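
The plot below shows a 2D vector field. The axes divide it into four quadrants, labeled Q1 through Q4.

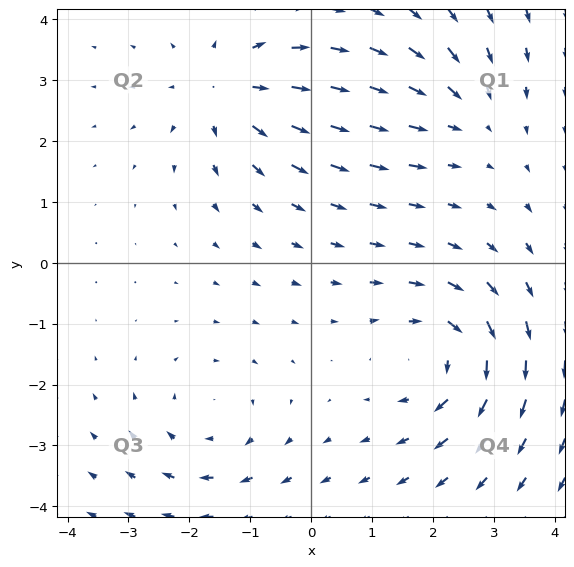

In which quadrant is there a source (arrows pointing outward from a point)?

The source sits at approximately (-1.4, 2.8), which lies in quadrant Q2. The divergence there is about +5, positive as expected for a source.

Q2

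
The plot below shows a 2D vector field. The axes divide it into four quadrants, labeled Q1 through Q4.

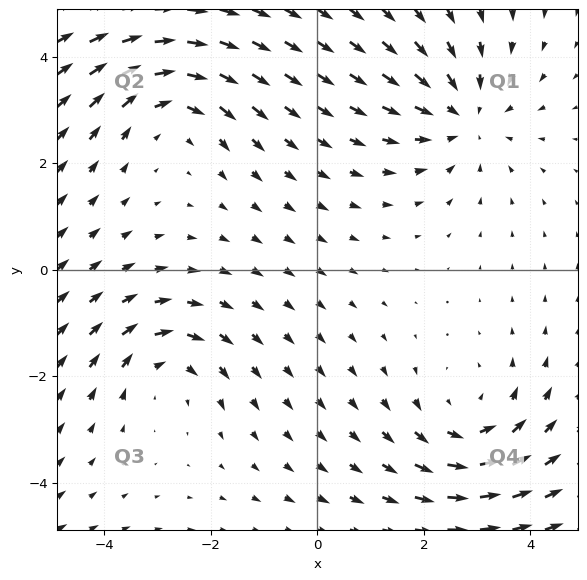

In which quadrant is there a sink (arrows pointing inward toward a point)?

The sink sits at approximately (2.8, 2.9), which lies in quadrant Q1. The divergence there is about -3, negative as expected for a sink.

Q1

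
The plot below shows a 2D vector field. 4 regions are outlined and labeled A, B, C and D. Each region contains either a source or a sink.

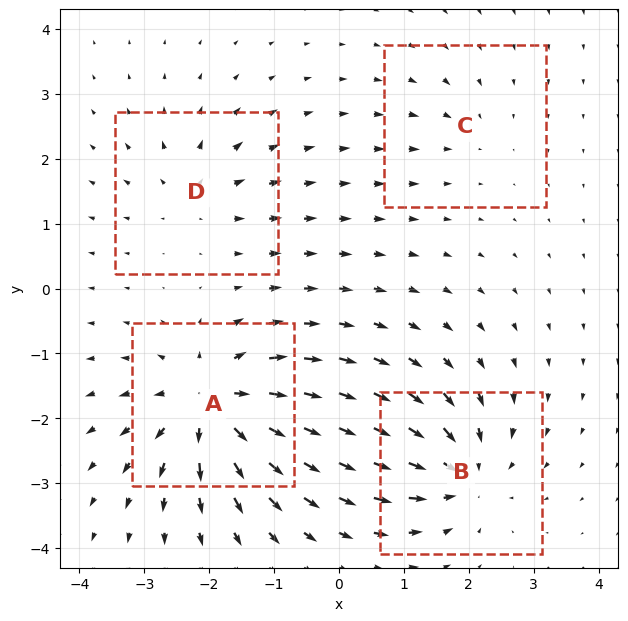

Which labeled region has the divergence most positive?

Divergence at each region's feature centre — A: about +8, B: about -6, C: about -2, D: about +4. Region A is most positive.

A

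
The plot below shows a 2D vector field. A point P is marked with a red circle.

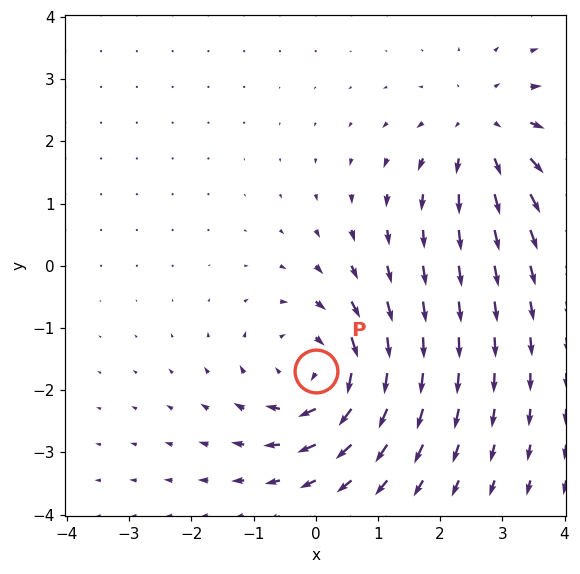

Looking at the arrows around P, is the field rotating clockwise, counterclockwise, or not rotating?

Near P at (0.0, -1.7) the arrows circulate clockwise. The curl (z-component) there is about -4; negative curl means clockwise rotation.

clockwise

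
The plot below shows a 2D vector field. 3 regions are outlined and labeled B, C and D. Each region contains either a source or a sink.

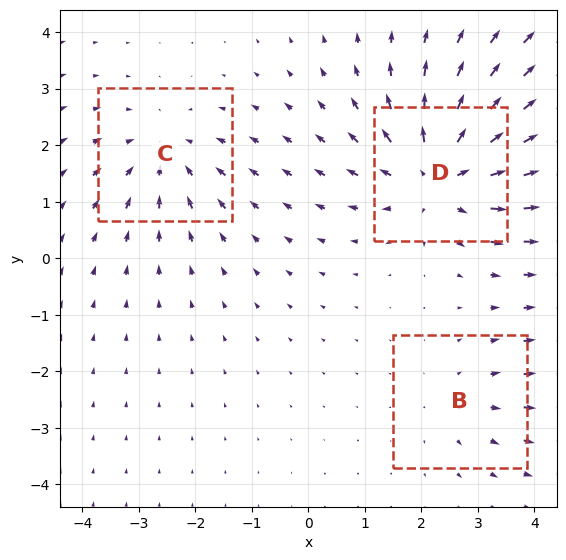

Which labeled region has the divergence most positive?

Divergence at each region's feature centre — B: about +2, C: about -3, D: about +5. Region D is most positive.

D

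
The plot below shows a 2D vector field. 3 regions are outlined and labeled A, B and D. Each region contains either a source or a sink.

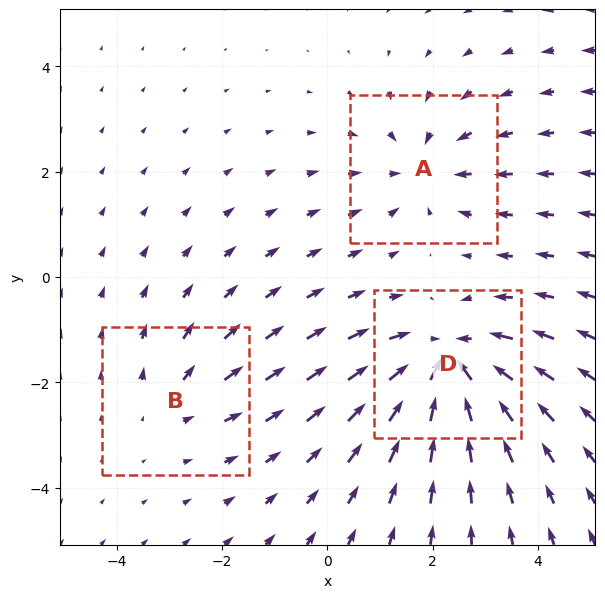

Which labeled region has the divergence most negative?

D

Divergence at each region's feature centre — A: about -3, B: about +2, D: about -5. Region D is most negative.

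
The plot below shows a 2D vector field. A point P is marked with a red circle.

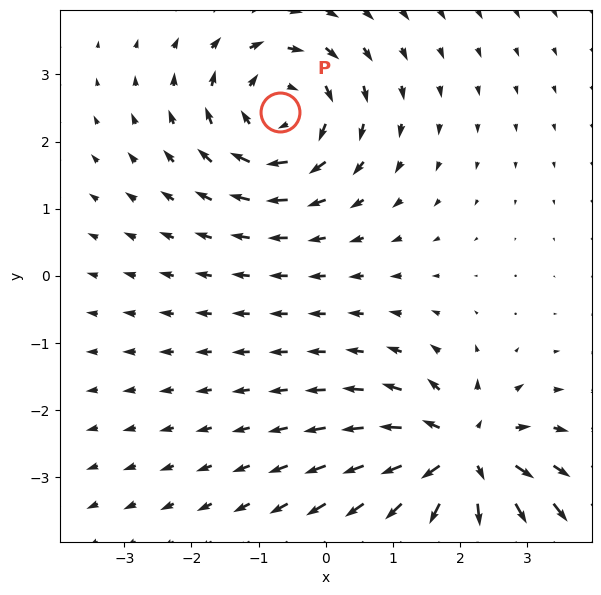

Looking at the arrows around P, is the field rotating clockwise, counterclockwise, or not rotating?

clockwise

Near P at (-0.7, 2.4) the arrows circulate clockwise. The curl (z-component) there is about -5; negative curl means clockwise rotation.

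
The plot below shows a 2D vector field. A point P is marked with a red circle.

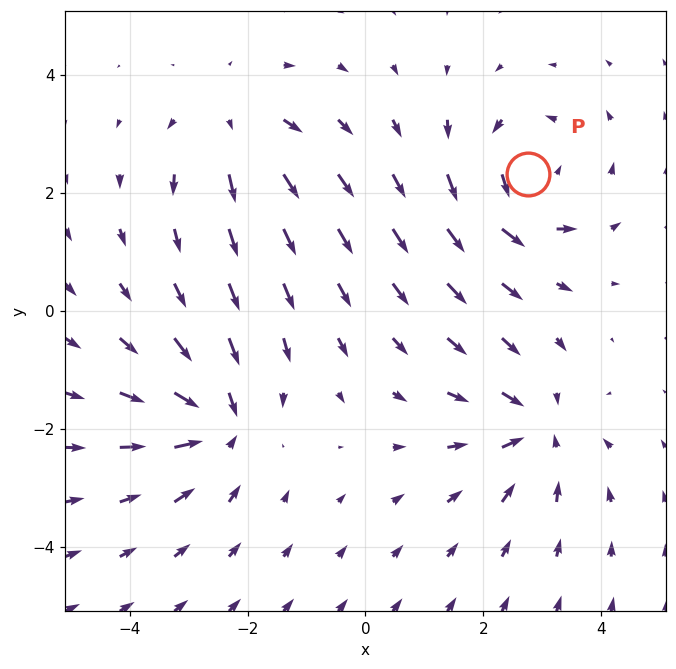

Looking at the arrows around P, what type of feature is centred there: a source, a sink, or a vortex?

vortex

At P (2.8, 2.3) the arrows circulate counterclockwise. Divergence ≈0, curl about +5 — near-zero divergence with nonzero curl is a vortex.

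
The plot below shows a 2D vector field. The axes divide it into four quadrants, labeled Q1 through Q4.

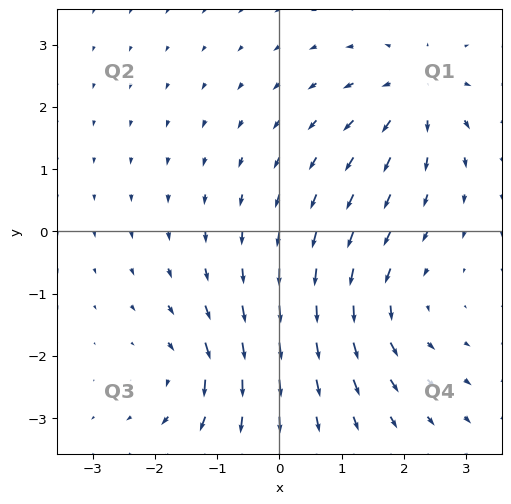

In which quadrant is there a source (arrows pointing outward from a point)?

Q1

The source sits at approximately (2.2, 2.2), which lies in quadrant Q1. The divergence there is about +6, positive as expected for a source.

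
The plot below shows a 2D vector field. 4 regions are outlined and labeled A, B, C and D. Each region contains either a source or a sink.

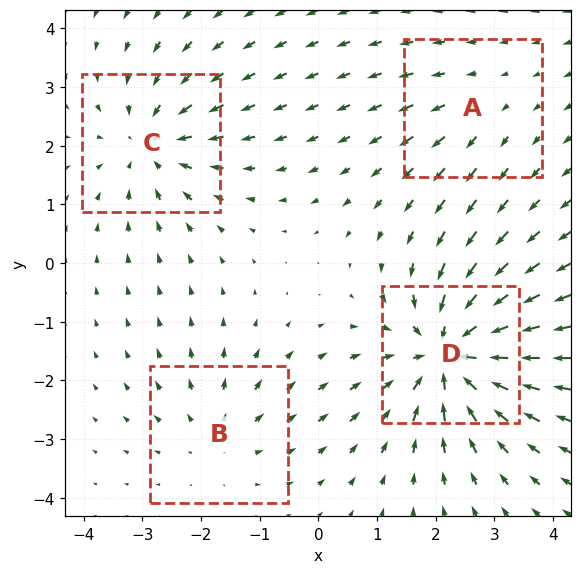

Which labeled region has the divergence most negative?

D

Divergence at each region's feature centre — A: about +2, B: about +3, C: about -5, D: about -7. Region D is most negative.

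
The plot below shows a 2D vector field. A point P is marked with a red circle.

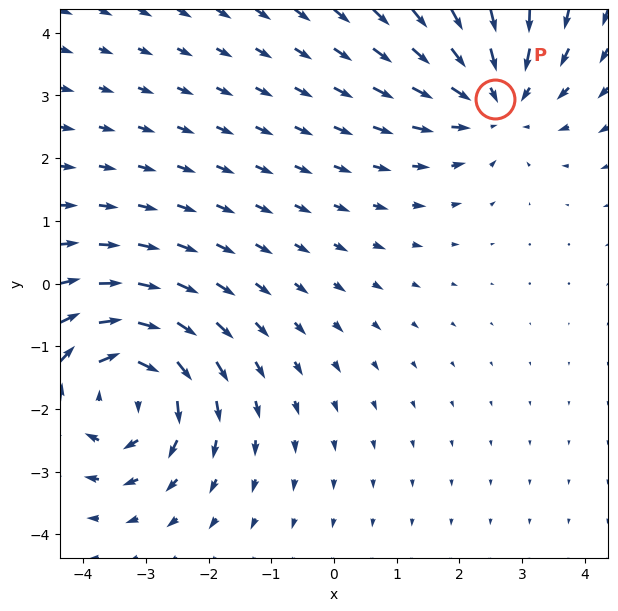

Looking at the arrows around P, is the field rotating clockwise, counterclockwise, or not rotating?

not rotating

Near P at (2.6, 2.9) the arrows show no circulation. The curl there is ≈0.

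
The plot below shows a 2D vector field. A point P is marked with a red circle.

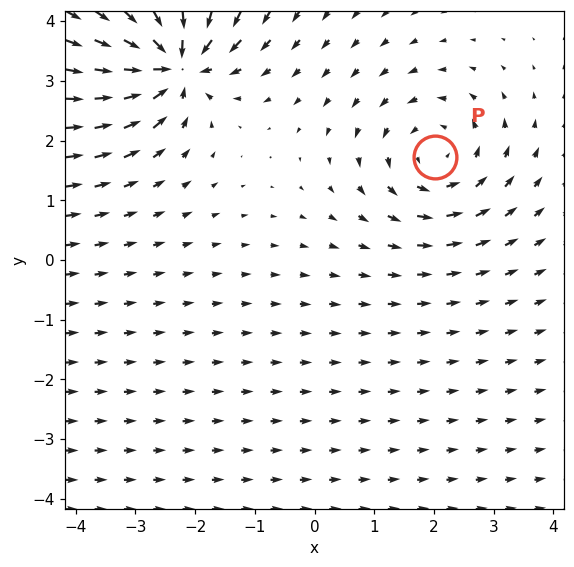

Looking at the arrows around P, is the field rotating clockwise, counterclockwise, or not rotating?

counterclockwise

Near P at (2.0, 1.7) the arrows circulate counterclockwise. The curl (z-component) there is about +3; positive curl means counterclockwise rotation.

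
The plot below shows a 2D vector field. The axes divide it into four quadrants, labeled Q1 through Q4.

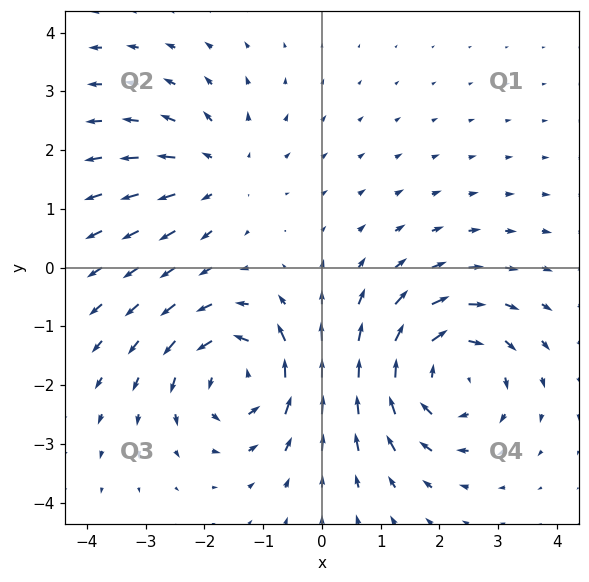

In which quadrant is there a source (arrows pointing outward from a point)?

The source sits at approximately (-1.7, 1.6), which lies in quadrant Q2. The divergence there is about +3, positive as expected for a source.

Q2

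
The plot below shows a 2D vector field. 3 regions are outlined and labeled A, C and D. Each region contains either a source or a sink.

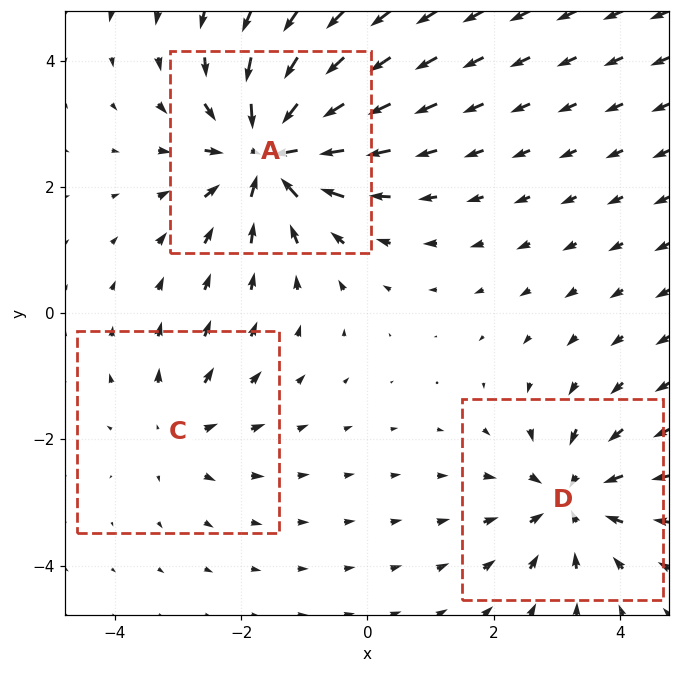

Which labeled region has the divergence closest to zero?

Divergence at each region's feature centre — A: about -6, C: about +2, D: about -4. Region C is closest to zero.

C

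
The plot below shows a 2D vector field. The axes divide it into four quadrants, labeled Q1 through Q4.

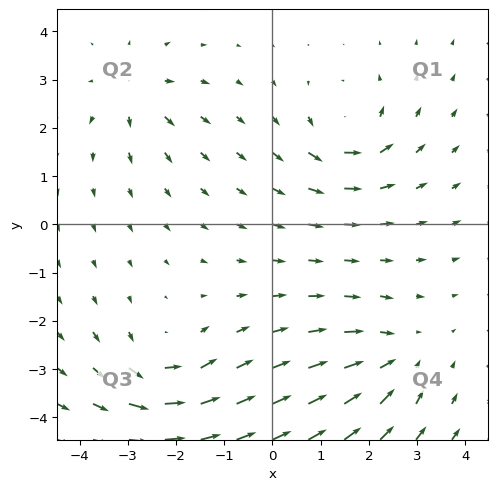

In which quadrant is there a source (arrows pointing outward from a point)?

Q2

The source sits at approximately (-2.9, 2.7), which lies in quadrant Q2. The divergence there is about +3, positive as expected for a source.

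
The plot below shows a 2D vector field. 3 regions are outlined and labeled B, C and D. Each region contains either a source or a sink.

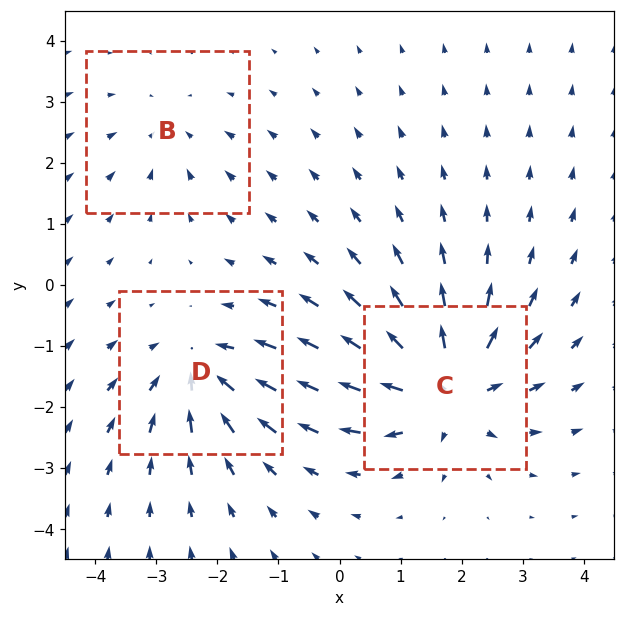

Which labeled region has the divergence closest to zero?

Divergence at each region's feature centre — B: about -2, C: about +5, D: about -4. Region B is closest to zero.

B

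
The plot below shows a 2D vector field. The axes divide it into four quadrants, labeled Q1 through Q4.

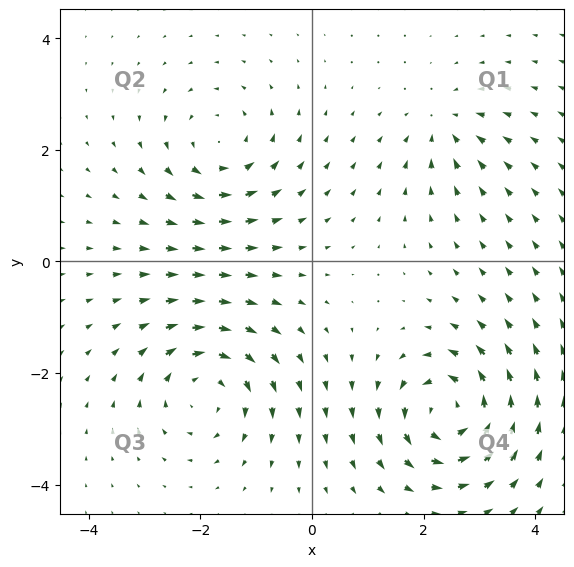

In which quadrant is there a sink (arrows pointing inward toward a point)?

Q1

The sink sits at approximately (2.4, 2.4), which lies in quadrant Q1. The divergence there is about -4, negative as expected for a sink.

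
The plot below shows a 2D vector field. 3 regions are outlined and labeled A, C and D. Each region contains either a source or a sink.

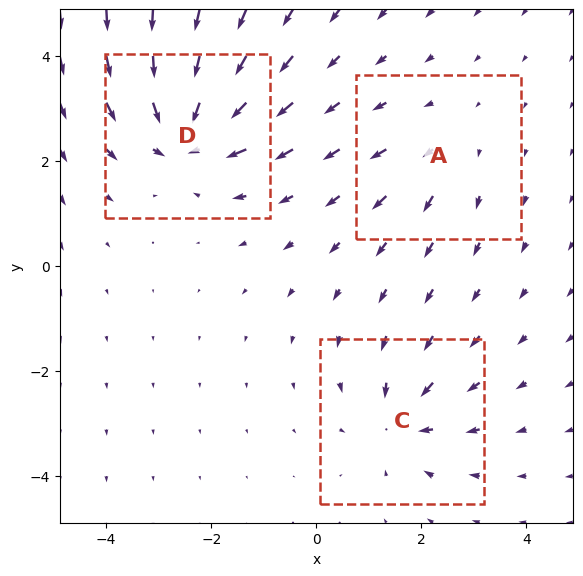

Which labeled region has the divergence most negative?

Divergence at each region's feature centre — A: about +2, C: about -4, D: about -5. Region D is most negative.

D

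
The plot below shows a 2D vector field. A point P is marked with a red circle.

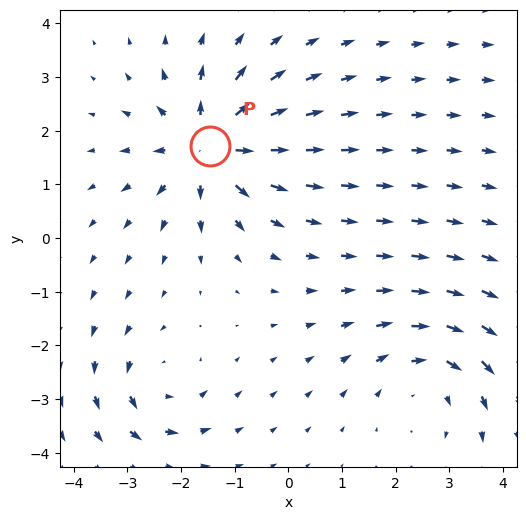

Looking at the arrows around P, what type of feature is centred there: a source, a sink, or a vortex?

source

At P (-1.5, 1.7) the arrows spread outward. Divergence about +6, curl ≈0 — positive divergence with near-zero curl is a source.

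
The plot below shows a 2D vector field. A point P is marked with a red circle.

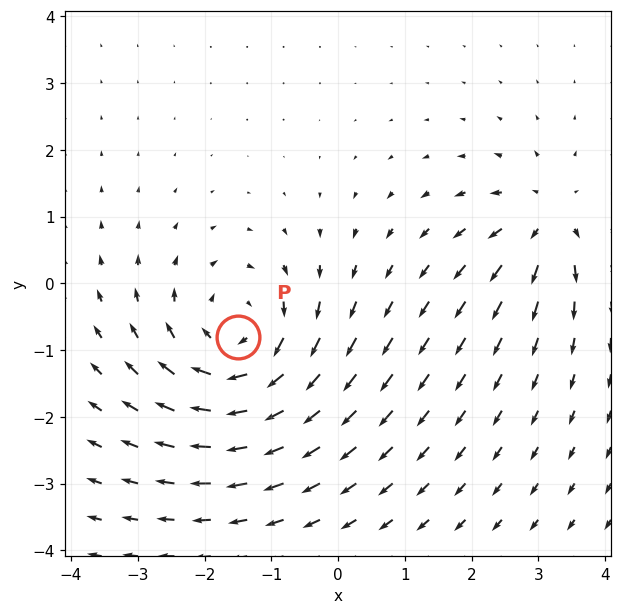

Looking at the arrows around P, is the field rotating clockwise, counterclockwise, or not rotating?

clockwise

Near P at (-1.5, -0.8) the arrows circulate clockwise. The curl (z-component) there is about -4; negative curl means clockwise rotation.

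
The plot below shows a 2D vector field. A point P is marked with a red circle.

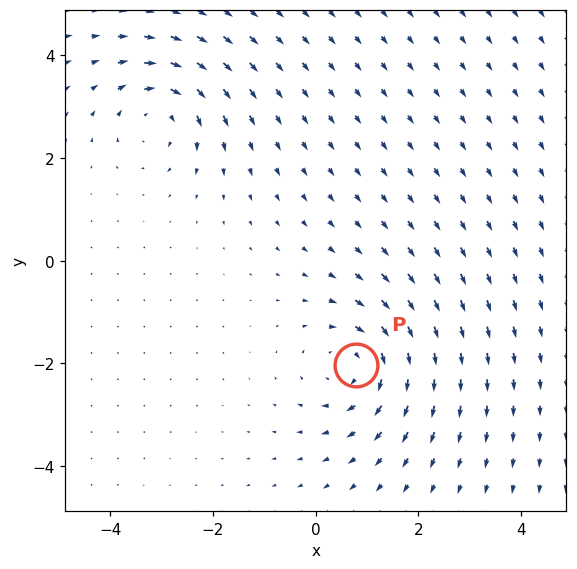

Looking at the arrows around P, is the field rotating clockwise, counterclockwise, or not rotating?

clockwise

Near P at (0.8, -2.0) the arrows circulate clockwise. The curl (z-component) there is about -5; negative curl means clockwise rotation.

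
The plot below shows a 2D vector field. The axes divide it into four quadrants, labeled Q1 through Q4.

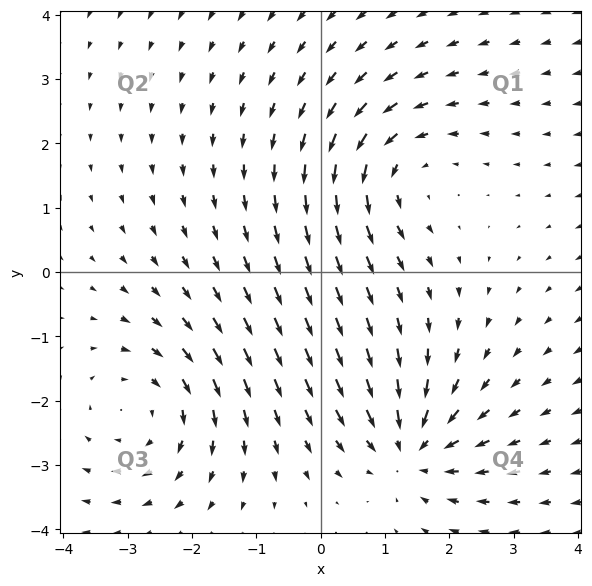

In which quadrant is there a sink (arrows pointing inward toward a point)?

The sink sits at approximately (1.4, -2.7), which lies in quadrant Q4. The divergence there is about -4, negative as expected for a sink.

Q4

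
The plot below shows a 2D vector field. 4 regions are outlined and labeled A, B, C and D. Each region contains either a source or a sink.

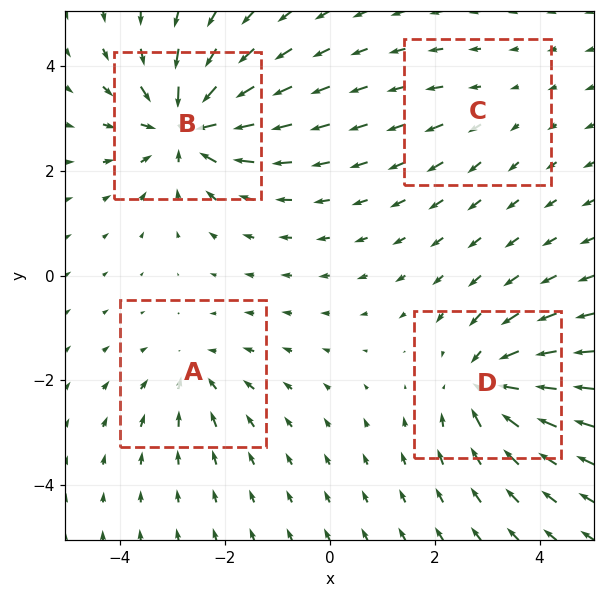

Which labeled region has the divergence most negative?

B

Divergence at each region's feature centre — A: about -4, B: about -7, C: about +2, D: about -6. Region B is most negative.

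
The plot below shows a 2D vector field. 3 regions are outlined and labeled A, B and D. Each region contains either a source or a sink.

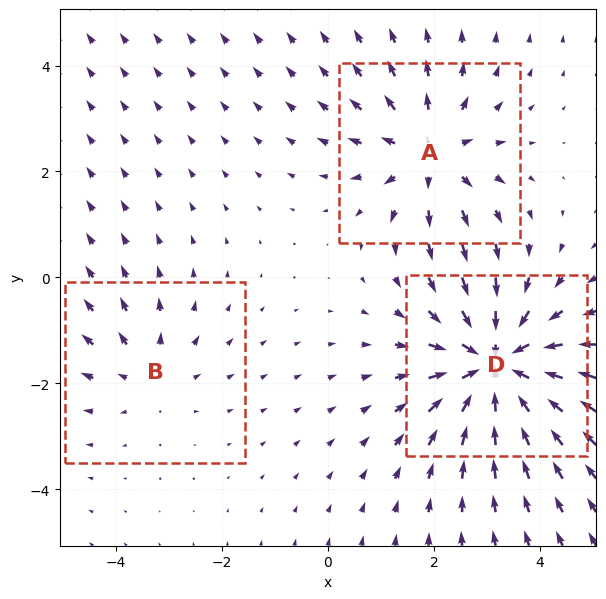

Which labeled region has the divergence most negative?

D

Divergence at each region's feature centre — A: about +3, B: about +2, D: about -5. Region D is most negative.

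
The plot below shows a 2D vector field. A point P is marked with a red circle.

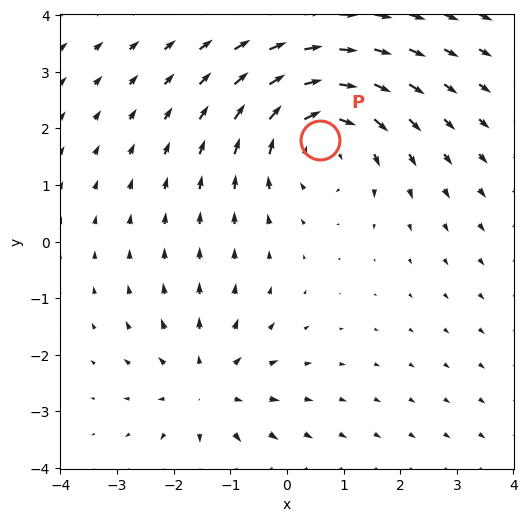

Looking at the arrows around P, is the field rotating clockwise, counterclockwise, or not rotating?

clockwise

Near P at (0.6, 1.8) the arrows circulate clockwise. The curl (z-component) there is about -4; negative curl means clockwise rotation.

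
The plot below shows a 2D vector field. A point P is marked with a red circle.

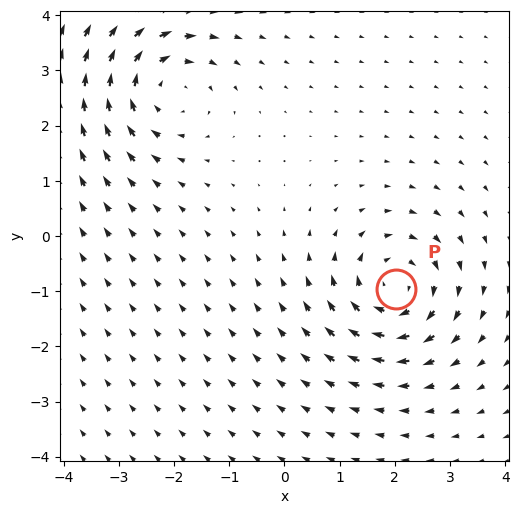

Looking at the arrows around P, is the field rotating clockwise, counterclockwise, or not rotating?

clockwise

Near P at (2.0, -1.0) the arrows circulate clockwise. The curl (z-component) there is about -6; negative curl means clockwise rotation.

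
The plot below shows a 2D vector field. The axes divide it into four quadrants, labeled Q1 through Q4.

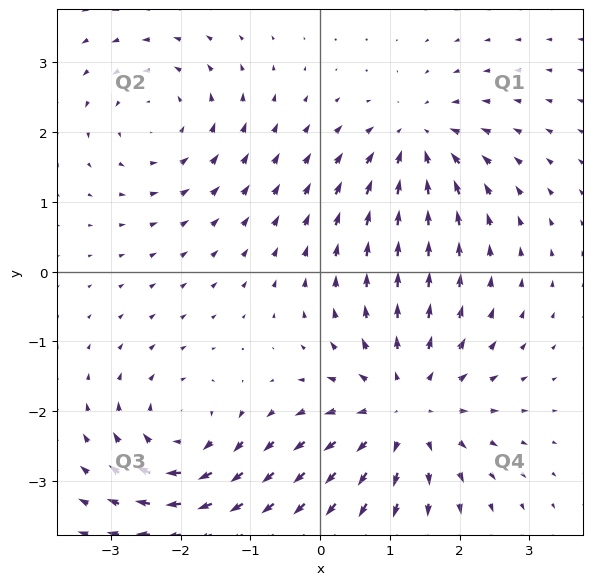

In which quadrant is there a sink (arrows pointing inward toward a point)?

The sink sits at approximately (1.4, 1.9), which lies in quadrant Q1. The divergence there is about -4, negative as expected for a sink.

Q1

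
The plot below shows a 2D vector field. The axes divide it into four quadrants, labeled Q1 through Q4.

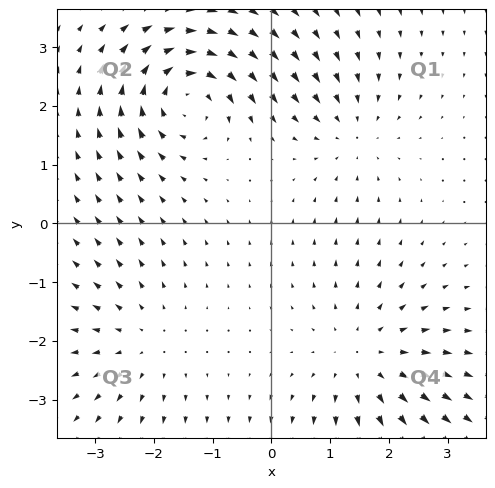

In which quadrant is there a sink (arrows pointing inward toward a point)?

The sink sits at approximately (1.4, 1.5), which lies in quadrant Q1. The divergence there is about -3, negative as expected for a sink.

Q1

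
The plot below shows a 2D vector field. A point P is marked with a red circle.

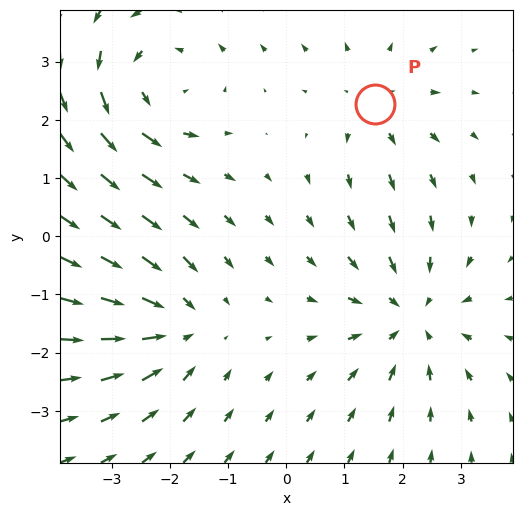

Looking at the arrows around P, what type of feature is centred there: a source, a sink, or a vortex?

source

At P (1.5, 2.3) the arrows spread outward. Divergence about +2, curl ≈0 — positive divergence with near-zero curl is a source.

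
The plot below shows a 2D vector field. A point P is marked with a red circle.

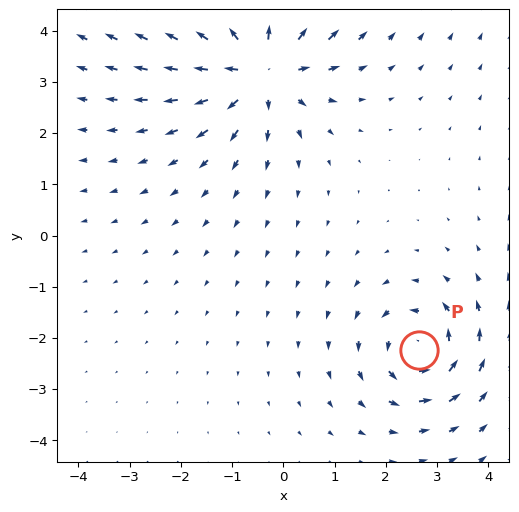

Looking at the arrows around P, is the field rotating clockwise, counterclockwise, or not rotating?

Near P at (2.6, -2.2) the arrows circulate counterclockwise. The curl (z-component) there is about +4; positive curl means counterclockwise rotation.

counterclockwise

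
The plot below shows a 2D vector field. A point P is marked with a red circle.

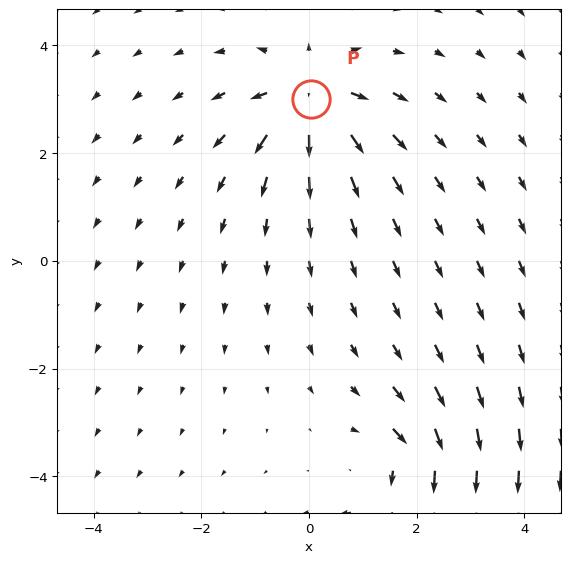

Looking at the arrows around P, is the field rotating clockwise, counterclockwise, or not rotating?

Near P at (0.0, 3.0) the arrows show no circulation. The curl there is ≈0.

not rotating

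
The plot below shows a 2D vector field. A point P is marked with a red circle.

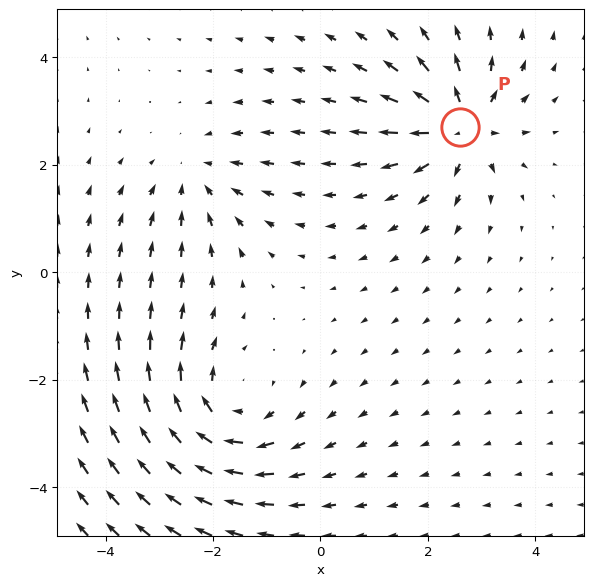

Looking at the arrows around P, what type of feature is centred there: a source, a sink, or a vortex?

source

At P (2.6, 2.7) the arrows spread outward. Divergence about +5, curl ≈0 — positive divergence with near-zero curl is a source.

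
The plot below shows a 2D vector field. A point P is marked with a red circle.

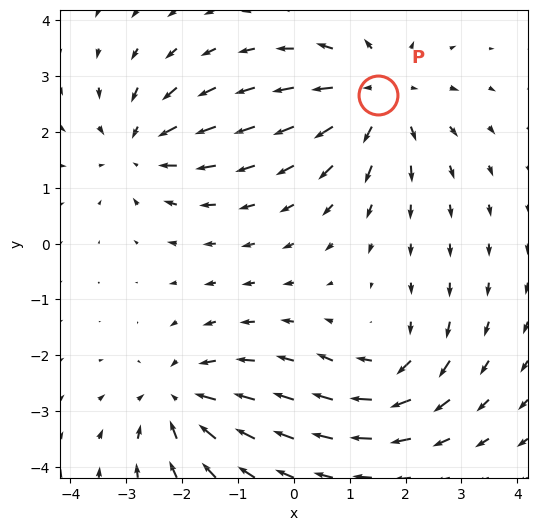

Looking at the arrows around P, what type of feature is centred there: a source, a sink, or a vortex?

source

At P (1.5, 2.7) the arrows spread outward. Divergence about +4, curl ≈0 — positive divergence with near-zero curl is a source.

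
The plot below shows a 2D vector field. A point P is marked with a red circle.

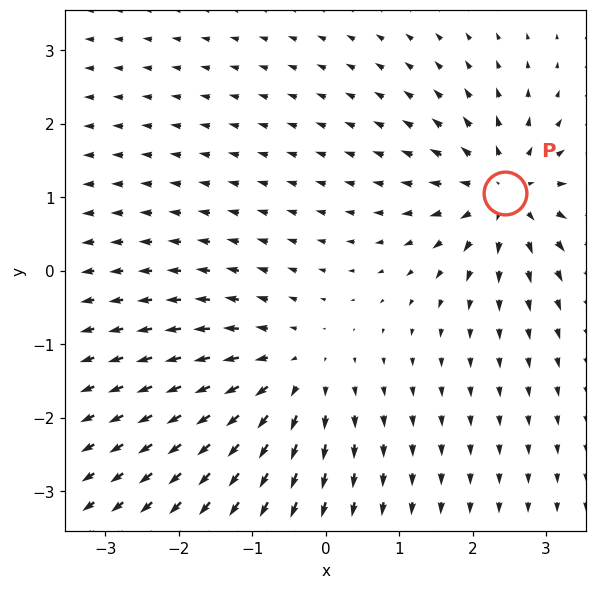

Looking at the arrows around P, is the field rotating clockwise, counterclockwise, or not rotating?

Near P at (2.4, 1.1) the arrows show no circulation. The curl there is ≈0.

not rotating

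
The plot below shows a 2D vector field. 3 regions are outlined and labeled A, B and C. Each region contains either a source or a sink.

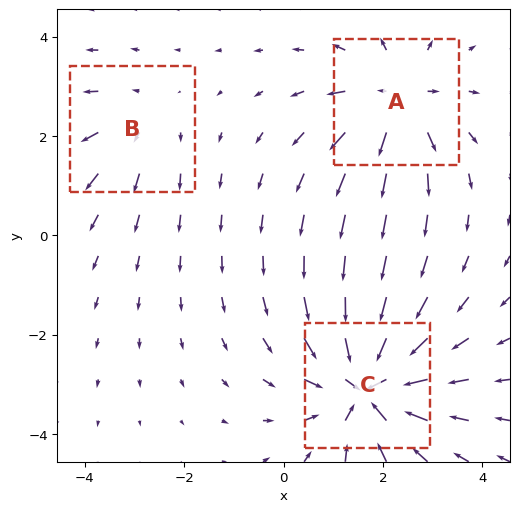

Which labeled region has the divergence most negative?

C

Divergence at each region's feature centre — A: about +3, B: about +2, C: about -5. Region C is most negative.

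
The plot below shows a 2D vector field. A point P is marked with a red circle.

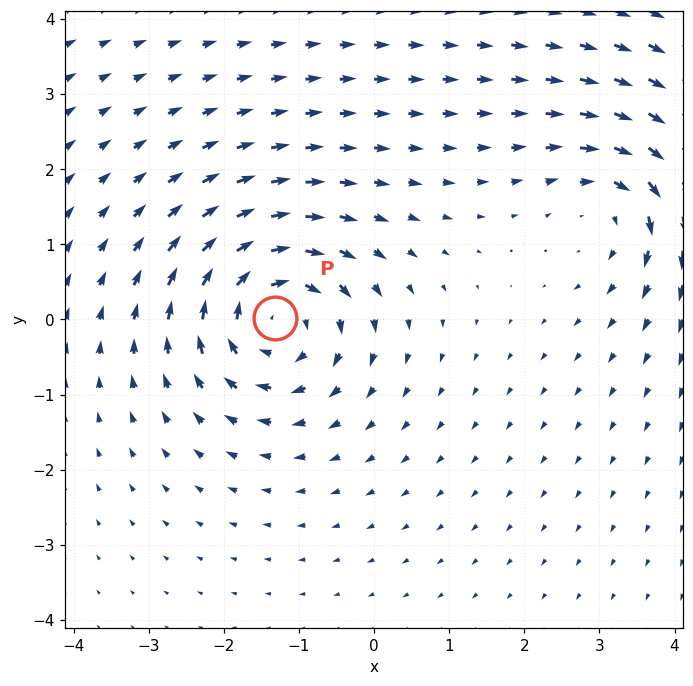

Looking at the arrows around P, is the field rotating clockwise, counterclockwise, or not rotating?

Near P at (-1.3, 0.0) the arrows circulate clockwise. The curl (z-component) there is about -5; negative curl means clockwise rotation.

clockwise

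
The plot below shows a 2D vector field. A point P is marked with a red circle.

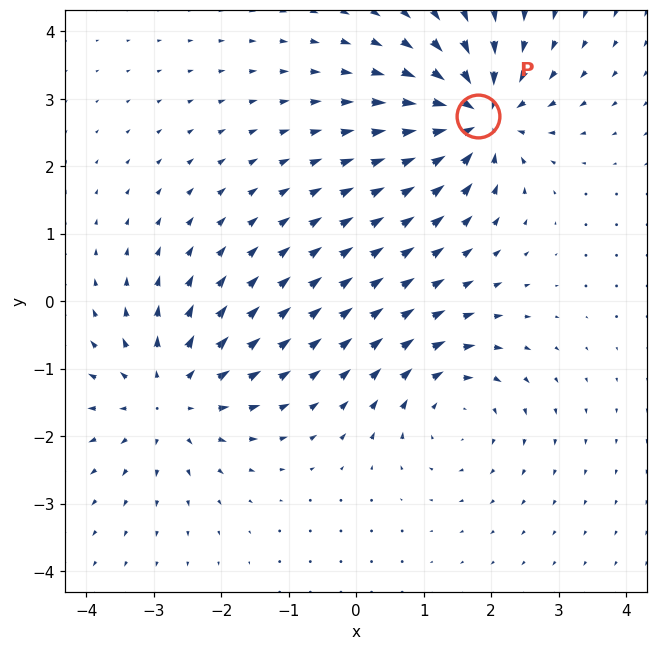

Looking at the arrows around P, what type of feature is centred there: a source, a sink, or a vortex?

At P (1.8, 2.7) the arrows converge inward. Divergence about -5, curl ≈0 — negative divergence with near-zero curl is a sink.

sink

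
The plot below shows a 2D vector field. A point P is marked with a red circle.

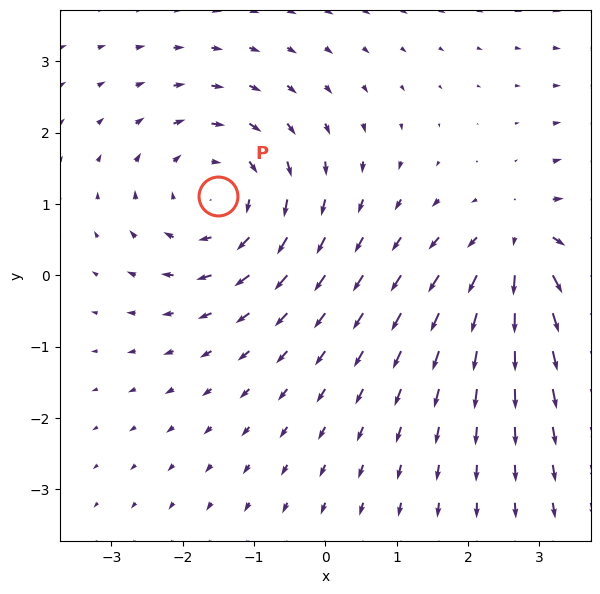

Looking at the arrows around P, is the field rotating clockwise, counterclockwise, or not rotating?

Near P at (-1.5, 1.1) the arrows circulate clockwise. The curl (z-component) there is about -4; negative curl means clockwise rotation.

clockwise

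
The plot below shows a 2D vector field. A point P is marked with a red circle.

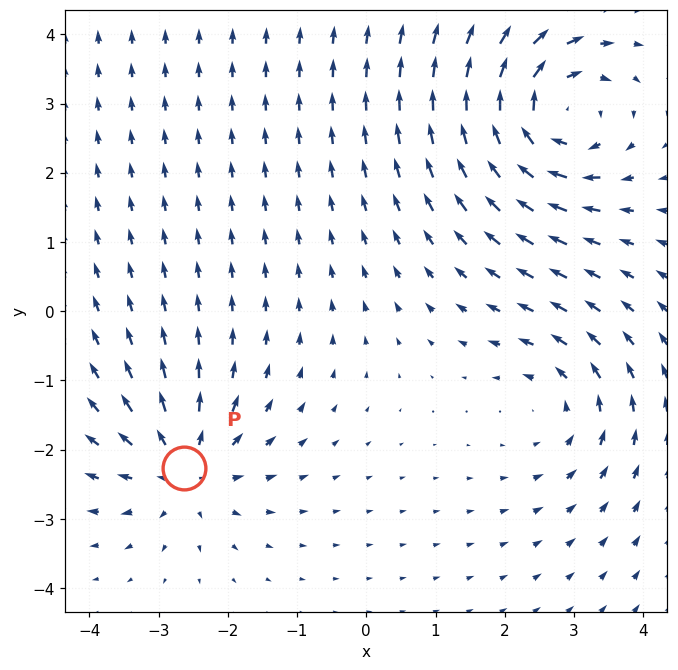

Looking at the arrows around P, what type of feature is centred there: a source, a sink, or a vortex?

At P (-2.6, -2.3) the arrows spread outward. Divergence about +5, curl ≈0 — positive divergence with near-zero curl is a source.

source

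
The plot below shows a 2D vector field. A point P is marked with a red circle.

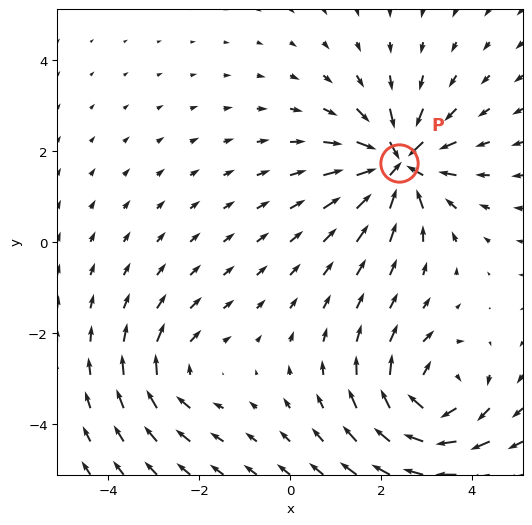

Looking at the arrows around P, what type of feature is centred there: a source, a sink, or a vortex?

At P (2.4, 1.7) the arrows converge inward. Divergence about -7, curl ≈0 — negative divergence with near-zero curl is a sink.

sink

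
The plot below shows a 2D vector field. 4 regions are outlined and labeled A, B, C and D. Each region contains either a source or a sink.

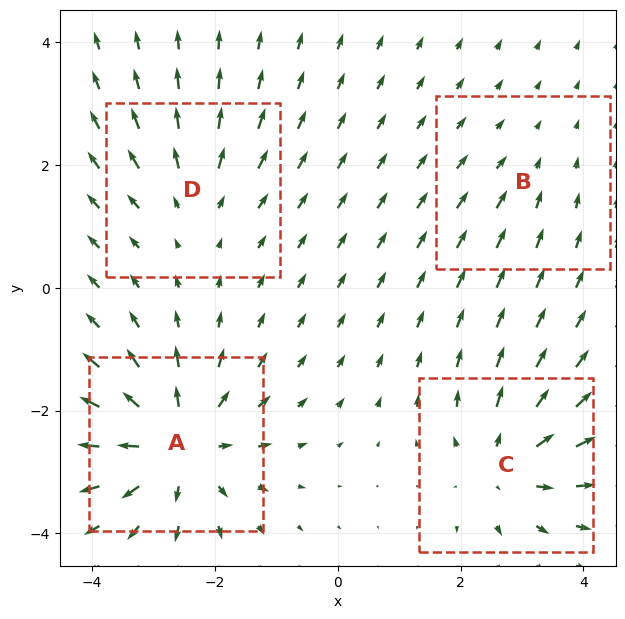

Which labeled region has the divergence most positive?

Divergence at each region's feature centre — A: about +8, B: about -2, C: about +5, D: about +4. Region A is most positive.

A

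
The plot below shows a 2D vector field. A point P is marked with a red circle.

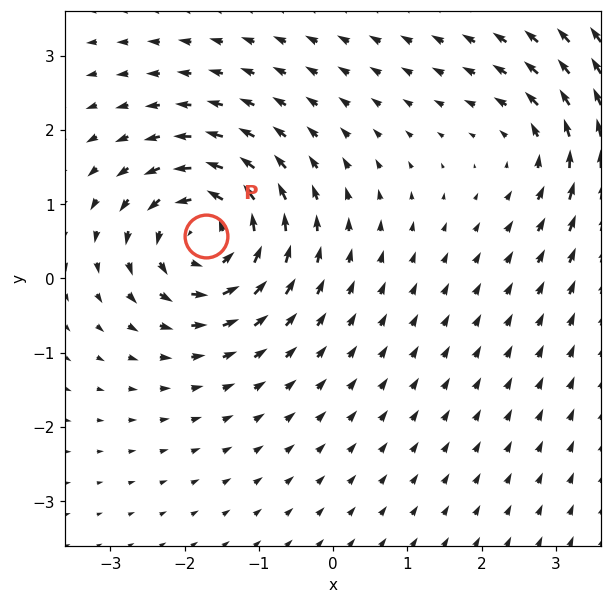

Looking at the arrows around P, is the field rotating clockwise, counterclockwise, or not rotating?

Near P at (-1.7, 0.6) the arrows circulate counterclockwise. The curl (z-component) there is about +6; positive curl means counterclockwise rotation.

counterclockwise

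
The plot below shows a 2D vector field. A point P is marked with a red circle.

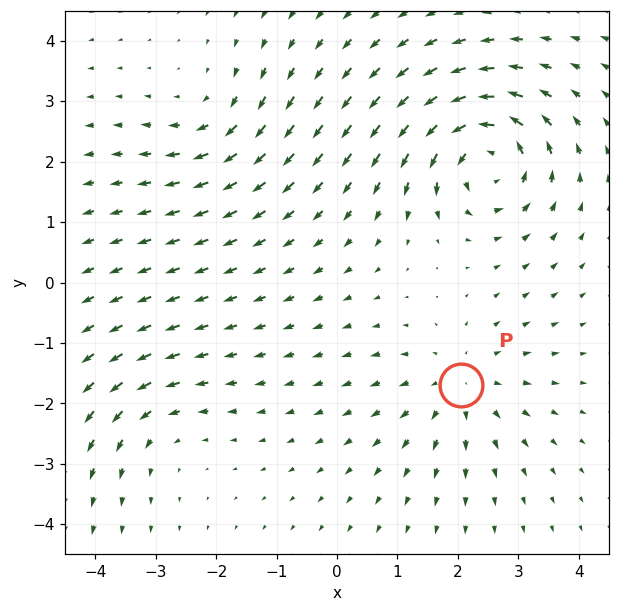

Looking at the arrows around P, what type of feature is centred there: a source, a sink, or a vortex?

At P (2.0, -1.7) the arrows spread outward. Divergence about +3, curl ≈0 — positive divergence with near-zero curl is a source.

source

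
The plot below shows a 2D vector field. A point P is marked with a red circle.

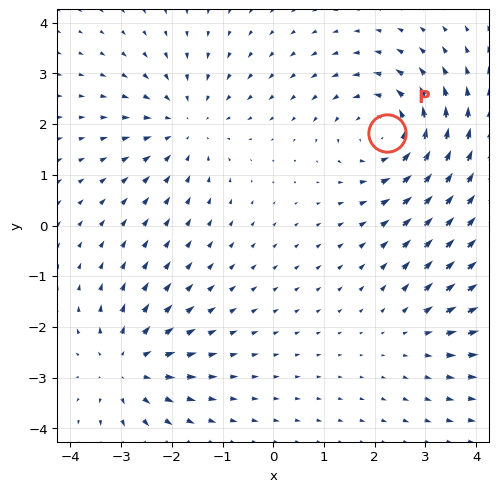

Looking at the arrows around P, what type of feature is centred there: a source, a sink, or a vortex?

vortex

At P (2.2, 1.8) the arrows circulate counterclockwise. Divergence ≈0, curl about +4 — near-zero divergence with nonzero curl is a vortex.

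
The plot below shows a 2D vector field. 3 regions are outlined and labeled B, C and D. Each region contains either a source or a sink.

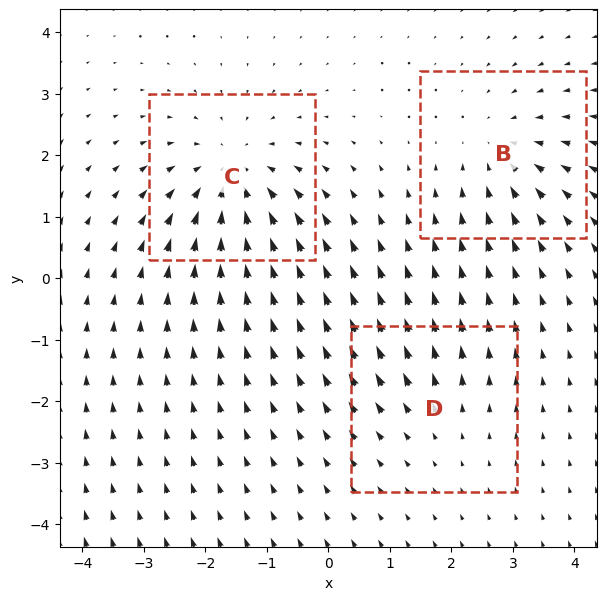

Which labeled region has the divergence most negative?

C

Divergence at each region's feature centre — B: about -3, C: about -4, D: about +2. Region C is most negative.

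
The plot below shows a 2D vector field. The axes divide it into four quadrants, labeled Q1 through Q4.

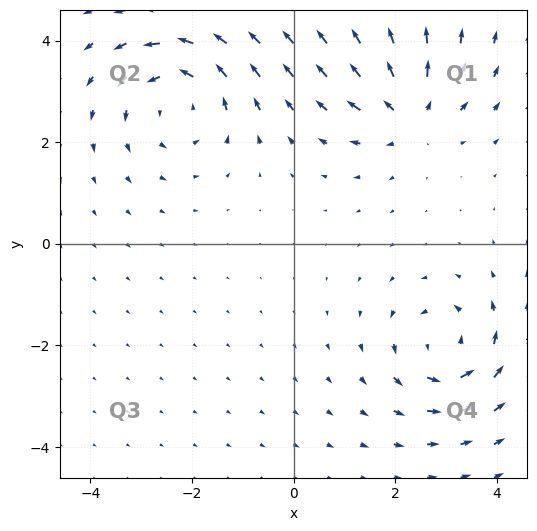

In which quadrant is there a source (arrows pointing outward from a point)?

Q1

The source sits at approximately (2.3, 2.6), which lies in quadrant Q1. The divergence there is about +5, positive as expected for a source.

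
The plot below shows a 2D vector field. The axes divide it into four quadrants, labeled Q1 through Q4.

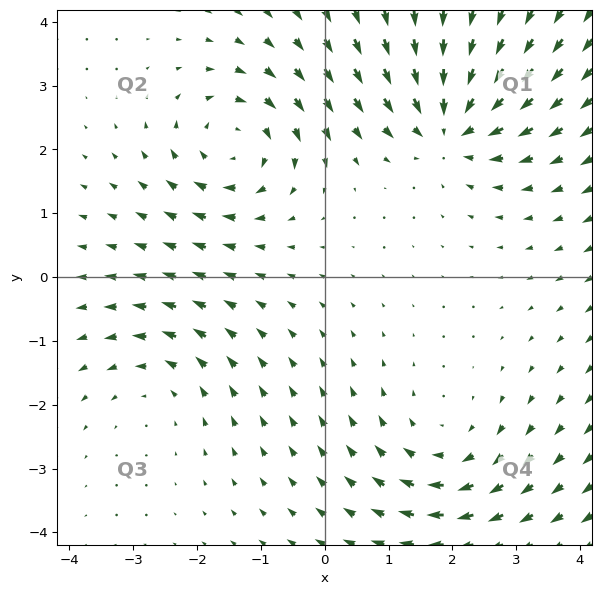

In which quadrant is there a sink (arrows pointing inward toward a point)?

The sink sits at approximately (2.0, 2.4), which lies in quadrant Q1. The divergence there is about -5, negative as expected for a sink.

Q1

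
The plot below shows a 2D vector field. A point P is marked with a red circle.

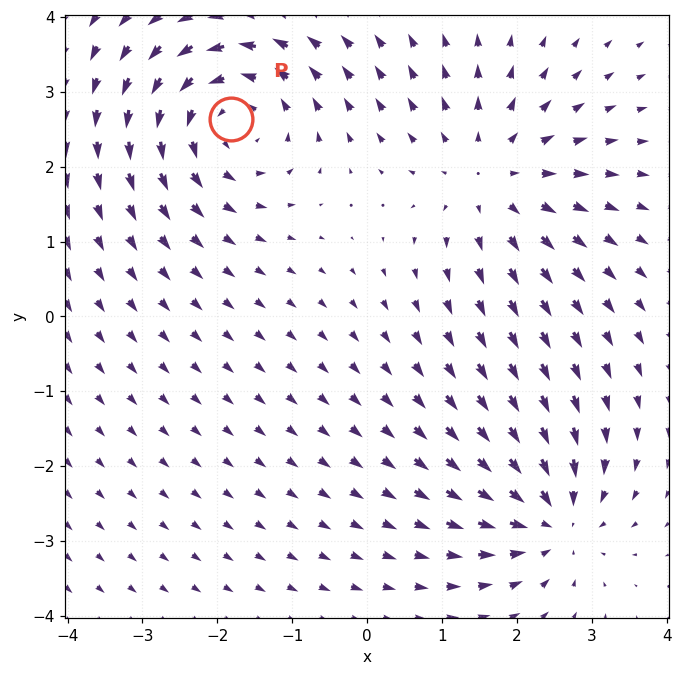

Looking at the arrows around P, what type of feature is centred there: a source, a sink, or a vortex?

vortex

At P (-1.8, 2.6) the arrows circulate counterclockwise. Divergence ≈0, curl about +5 — near-zero divergence with nonzero curl is a vortex.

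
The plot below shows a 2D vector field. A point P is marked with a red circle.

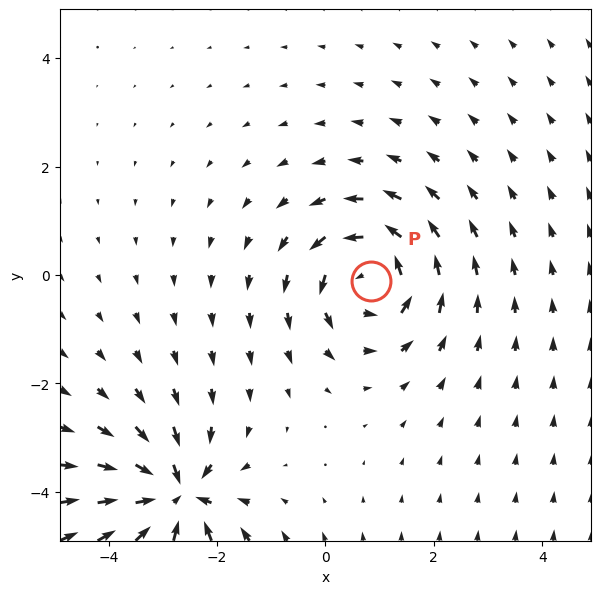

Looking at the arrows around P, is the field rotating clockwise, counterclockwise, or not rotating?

counterclockwise

Near P at (0.8, -0.1) the arrows circulate counterclockwise. The curl (z-component) there is about +6; positive curl means counterclockwise rotation.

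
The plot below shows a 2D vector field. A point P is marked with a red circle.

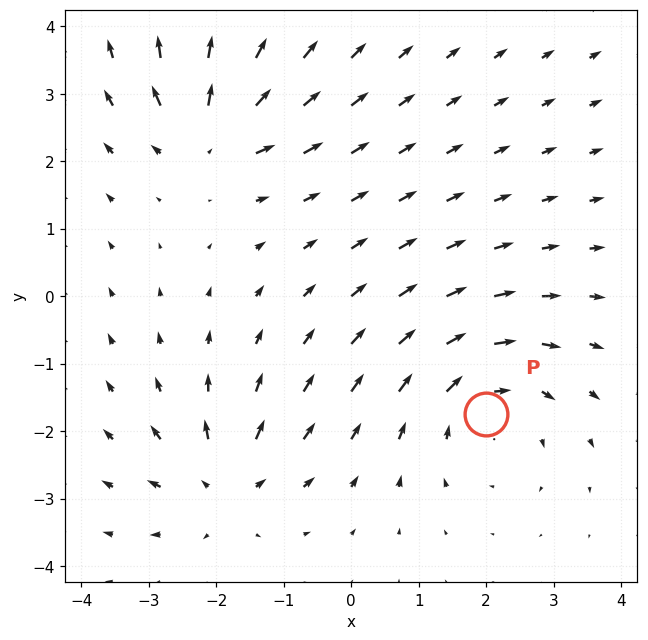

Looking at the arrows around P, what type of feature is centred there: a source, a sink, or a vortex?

At P (2.0, -1.7) the arrows circulate clockwise. Divergence ≈0, curl about -4 — near-zero divergence with nonzero curl is a vortex.

vortex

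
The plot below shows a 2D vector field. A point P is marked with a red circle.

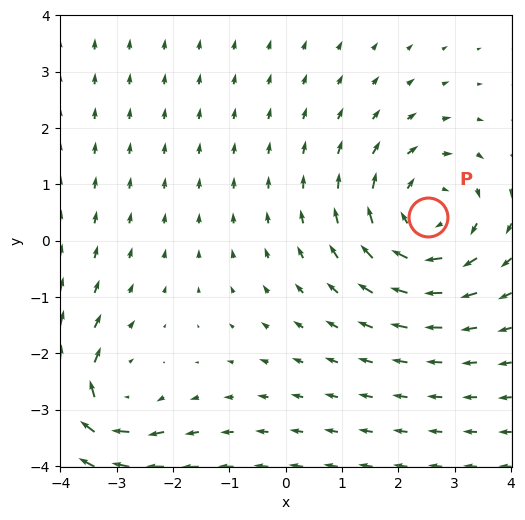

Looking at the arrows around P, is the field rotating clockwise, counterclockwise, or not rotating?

Near P at (2.5, 0.4) the arrows circulate clockwise. The curl (z-component) there is about -4; negative curl means clockwise rotation.

clockwise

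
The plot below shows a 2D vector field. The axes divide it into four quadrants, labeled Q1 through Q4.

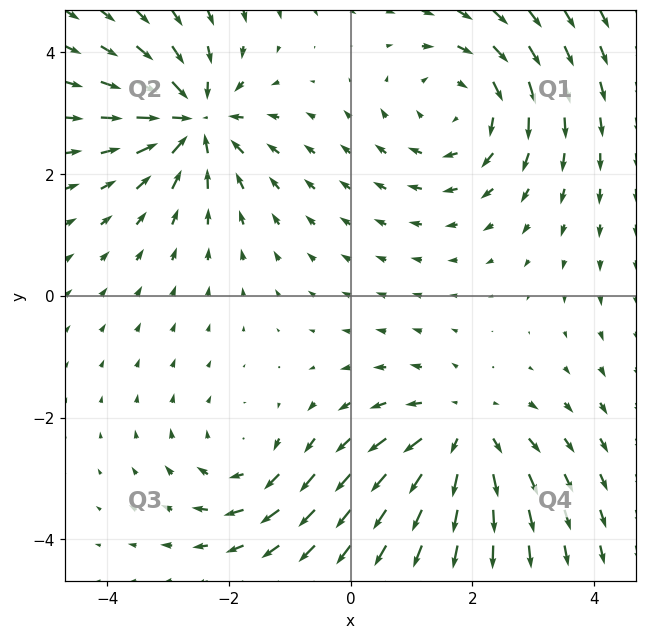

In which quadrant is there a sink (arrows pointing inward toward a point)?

Q2

The sink sits at approximately (-2.6, 2.9), which lies in quadrant Q2. The divergence there is about -6, negative as expected for a sink.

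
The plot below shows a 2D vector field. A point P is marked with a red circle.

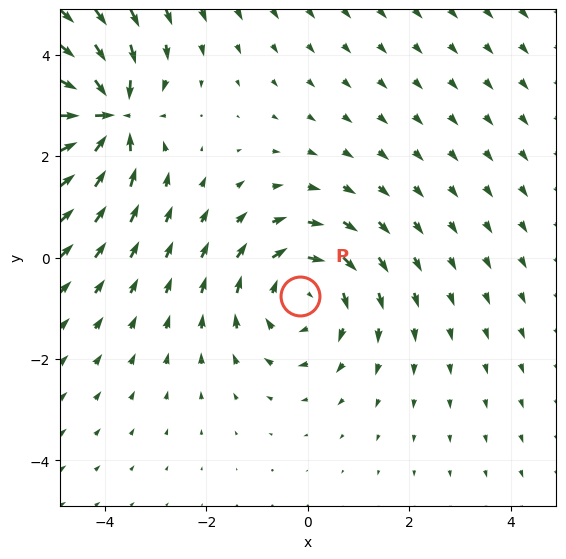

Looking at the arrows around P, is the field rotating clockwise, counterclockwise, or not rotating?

Near P at (-0.2, -0.8) the arrows circulate clockwise. The curl (z-component) there is about -3; negative curl means clockwise rotation.

clockwise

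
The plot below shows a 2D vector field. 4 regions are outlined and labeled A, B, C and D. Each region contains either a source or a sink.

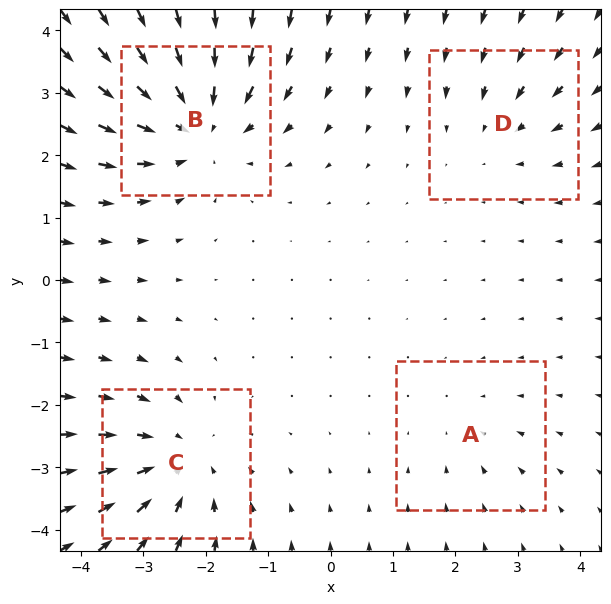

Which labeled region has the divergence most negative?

B

Divergence at each region's feature centre — A: about -2, B: about -6, C: about -5, D: about -3. Region B is most negative.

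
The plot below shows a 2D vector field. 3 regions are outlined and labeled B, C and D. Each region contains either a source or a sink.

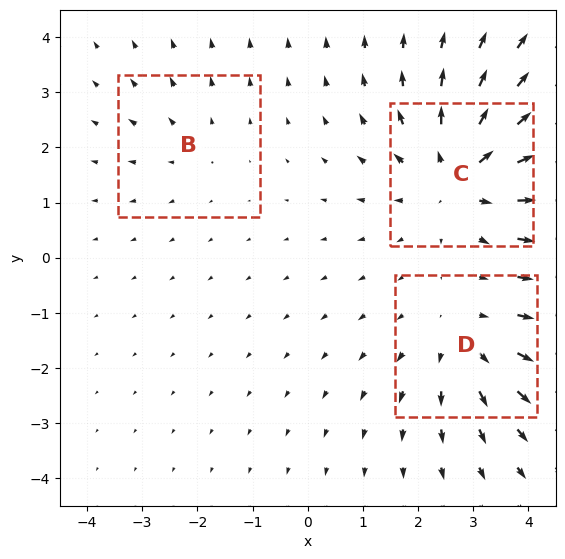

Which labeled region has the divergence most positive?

Divergence at each region's feature centre — B: about +2, C: about +4, D: about +3. Region C is most positive.

C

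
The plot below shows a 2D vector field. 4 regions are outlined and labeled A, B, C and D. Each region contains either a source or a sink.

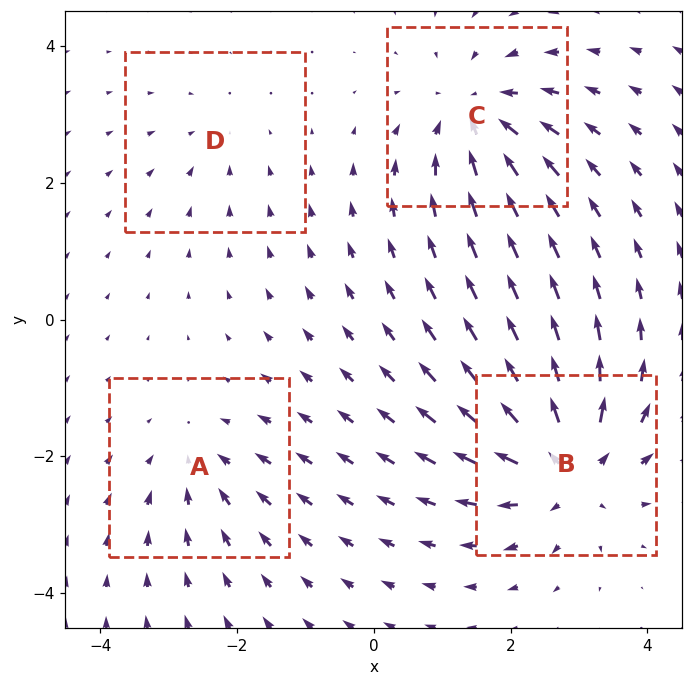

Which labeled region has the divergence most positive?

B

Divergence at each region's feature centre — A: about -3, B: about +7, C: about -6, D: about -2. Region B is most positive.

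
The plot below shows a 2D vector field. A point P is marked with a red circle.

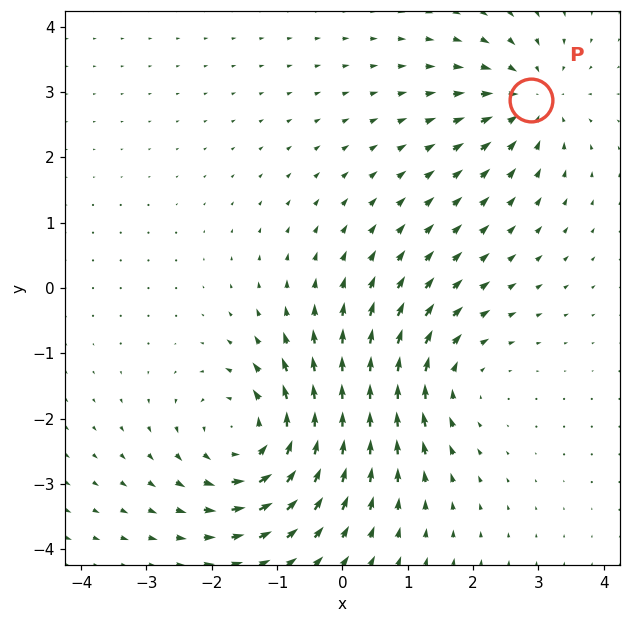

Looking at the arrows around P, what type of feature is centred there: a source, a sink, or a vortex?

At P (2.9, 2.9) the arrows converge inward. Divergence about -4, curl ≈0 — negative divergence with near-zero curl is a sink.

sink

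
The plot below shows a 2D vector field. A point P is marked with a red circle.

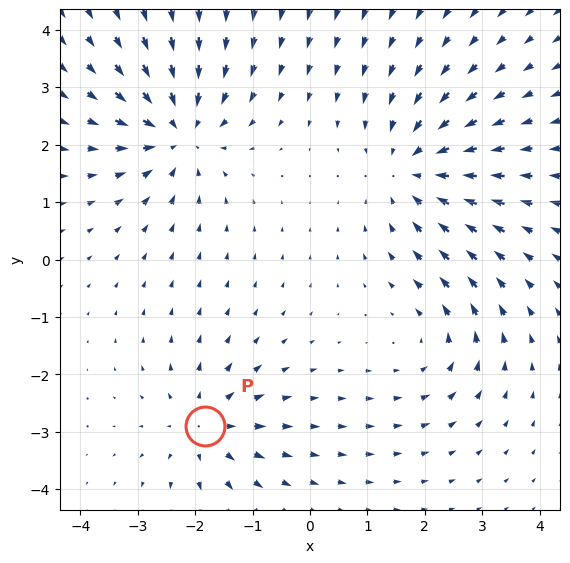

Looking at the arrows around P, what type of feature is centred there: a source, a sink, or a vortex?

At P (-1.8, -2.9) the arrows spread outward. Divergence about +4, curl ≈0 — positive divergence with near-zero curl is a source.

source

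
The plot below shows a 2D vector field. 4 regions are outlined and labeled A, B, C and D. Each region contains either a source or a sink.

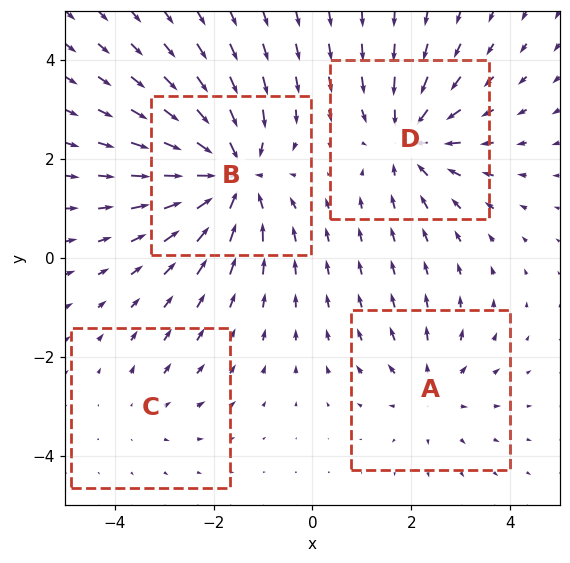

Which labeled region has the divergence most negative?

Divergence at each region's feature centre — A: about +3, B: about -7, C: about +2, D: about -5. Region B is most negative.

B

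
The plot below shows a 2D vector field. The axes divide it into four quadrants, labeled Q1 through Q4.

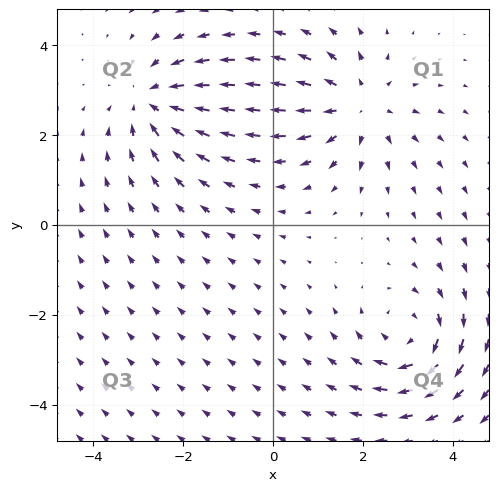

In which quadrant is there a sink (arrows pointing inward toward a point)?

Q2

The sink sits at approximately (-2.7, 2.7), which lies in quadrant Q2. The divergence there is about -4, negative as expected for a sink.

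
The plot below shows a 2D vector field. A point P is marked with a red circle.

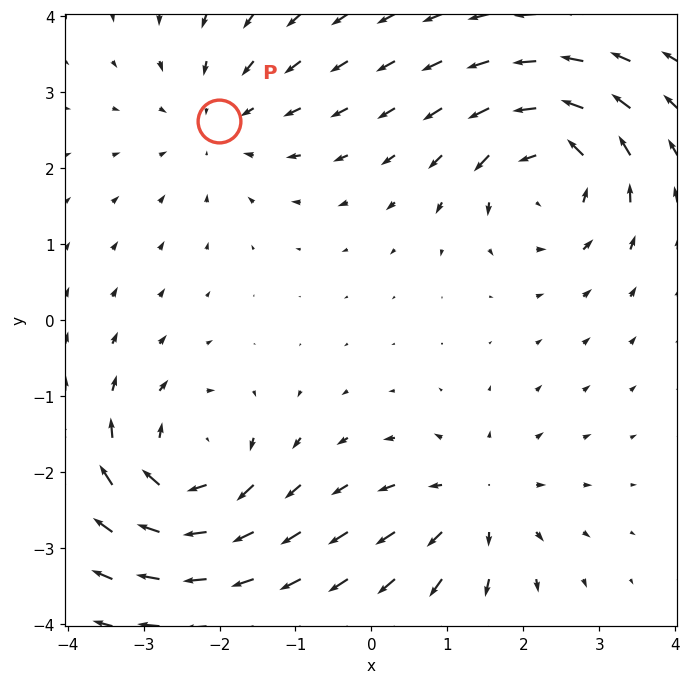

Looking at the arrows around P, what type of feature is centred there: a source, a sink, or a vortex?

At P (-2.0, 2.6) the arrows converge inward. Divergence about -3, curl ≈0 — negative divergence with near-zero curl is a sink.

sink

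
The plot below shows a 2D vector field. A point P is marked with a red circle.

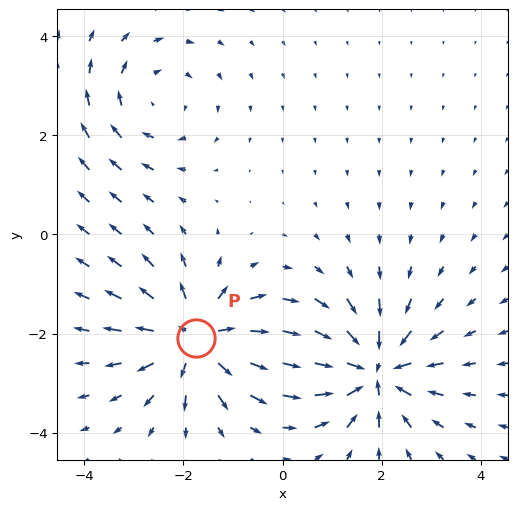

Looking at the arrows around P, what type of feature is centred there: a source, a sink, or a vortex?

At P (-1.7, -2.1) the arrows spread outward. Divergence about +6, curl ≈0 — positive divergence with near-zero curl is a source.

source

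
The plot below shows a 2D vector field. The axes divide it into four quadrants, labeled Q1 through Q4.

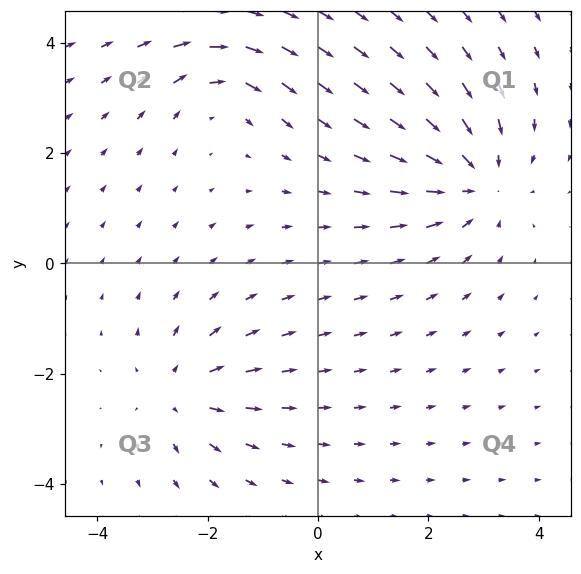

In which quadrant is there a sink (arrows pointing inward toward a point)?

Q1

The sink sits at approximately (2.8, 1.5), which lies in quadrant Q1. The divergence there is about -4, negative as expected for a sink.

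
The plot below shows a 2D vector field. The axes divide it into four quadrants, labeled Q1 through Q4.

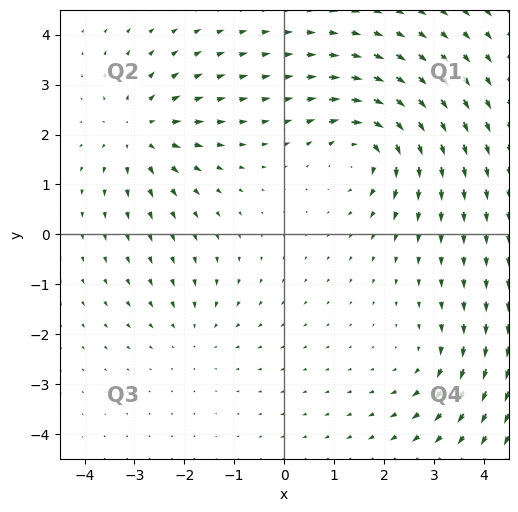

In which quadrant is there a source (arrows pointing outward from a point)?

The source sits at approximately (-2.9, 2.1), which lies in quadrant Q2. The divergence there is about +5, positive as expected for a source.

Q2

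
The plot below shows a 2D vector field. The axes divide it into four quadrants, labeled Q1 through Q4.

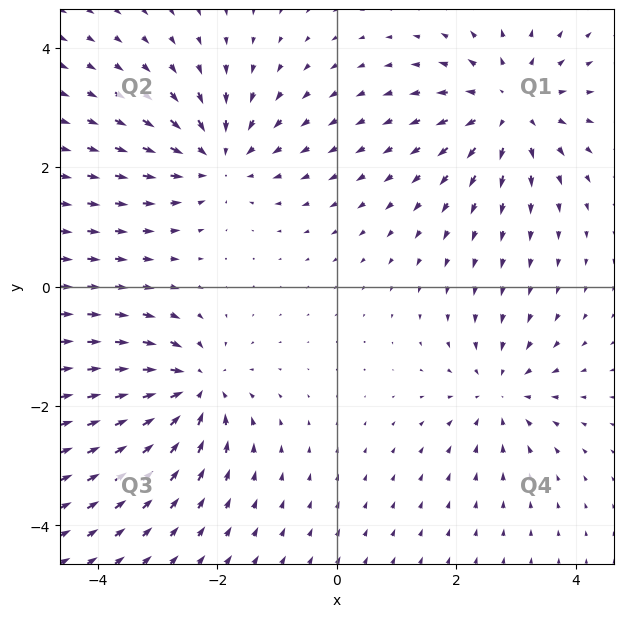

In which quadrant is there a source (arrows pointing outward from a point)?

The source sits at approximately (2.9, 3.0), which lies in quadrant Q1. The divergence there is about +5, positive as expected for a source.

Q1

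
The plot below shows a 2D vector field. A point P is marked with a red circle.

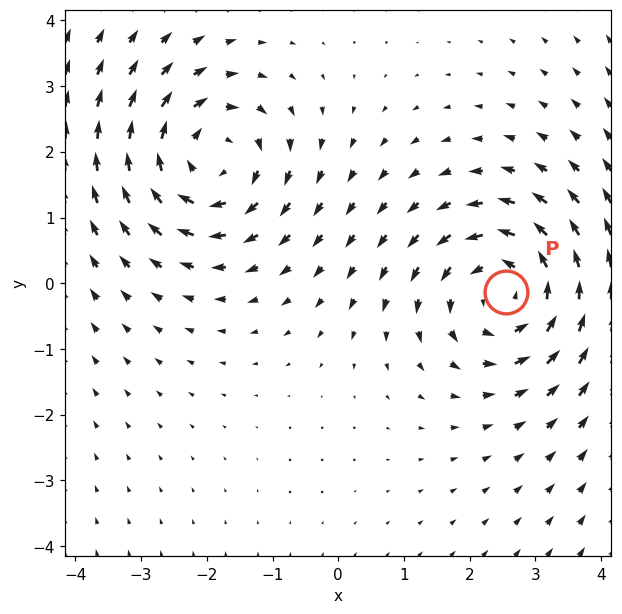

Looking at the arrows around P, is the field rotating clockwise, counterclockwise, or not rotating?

counterclockwise

Near P at (2.5, -0.1) the arrows circulate counterclockwise. The curl (z-component) there is about +4; positive curl means counterclockwise rotation.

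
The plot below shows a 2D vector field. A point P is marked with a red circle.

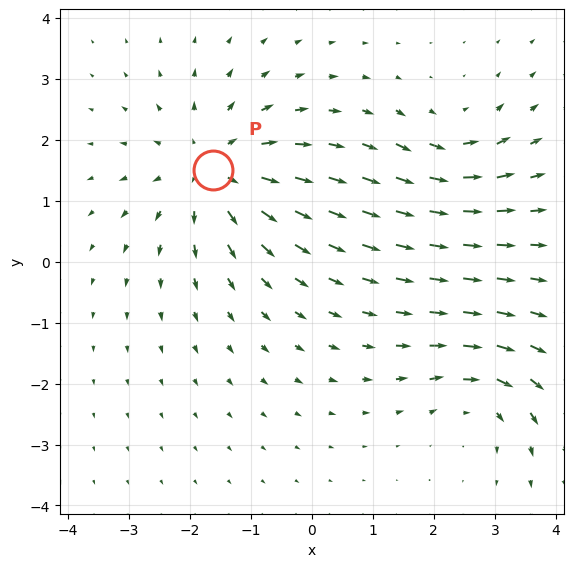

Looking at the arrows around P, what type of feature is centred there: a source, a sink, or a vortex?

source

At P (-1.6, 1.5) the arrows spread outward. Divergence about +4, curl ≈0 — positive divergence with near-zero curl is a source.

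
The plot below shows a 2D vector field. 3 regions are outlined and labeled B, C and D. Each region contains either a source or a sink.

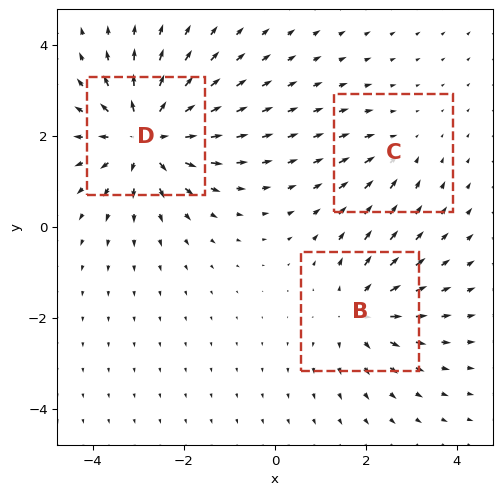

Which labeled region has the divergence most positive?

D

Divergence at each region's feature centre — B: about +3, C: about -2, D: about +5. Region D is most positive.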